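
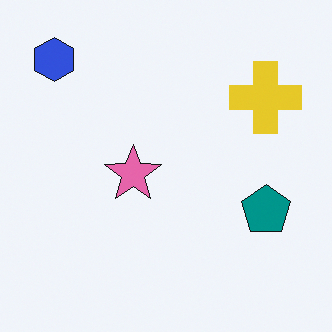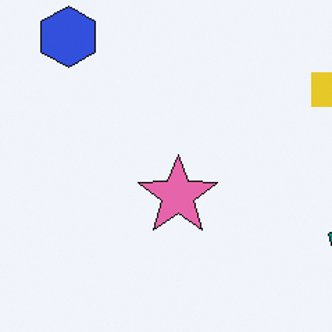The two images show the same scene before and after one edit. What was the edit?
The transformation is: cropped slightly and scaled back up.

The visible shapes are larger and the field of view is narrower; shapes near the original edges may be partly or wholly outside the frame — a crop-and-rescale.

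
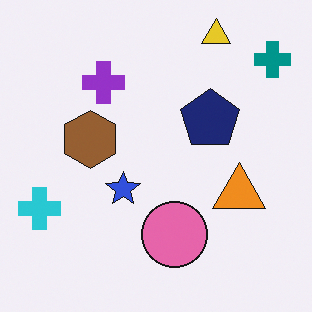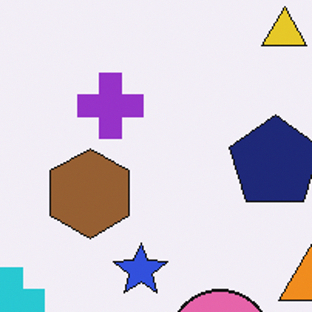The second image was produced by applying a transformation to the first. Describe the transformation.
The image was cropped slightly and scaled back up.

The visible shapes are larger and the field of view is narrower; shapes near the original edges may be partly or wholly outside the frame — a crop-and-rescale.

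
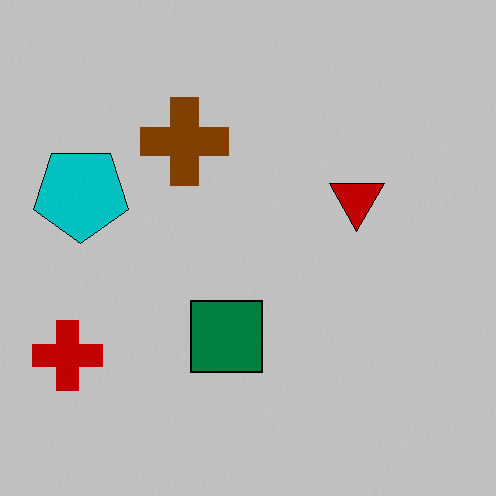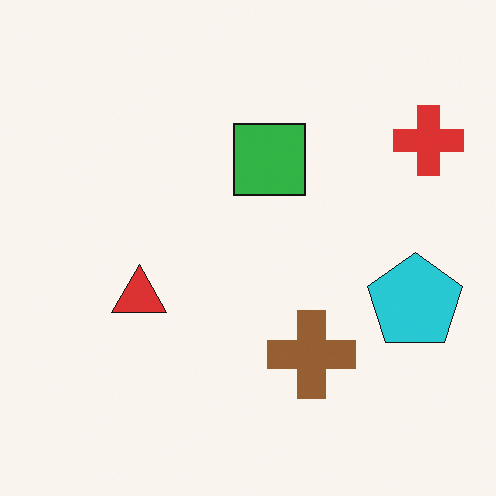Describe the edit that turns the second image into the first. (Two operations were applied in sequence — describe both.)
The transformation is: heavily posterized to just a handful of flat colors, then rotated 180°.

Each flat color has snapped to a coarser quantized level — most visibly, the near-white background has dropped to a flat grey. The red cross sits in the top-right of the second image and the bottom-left of the first — consistent with a whole-image 180° rotation.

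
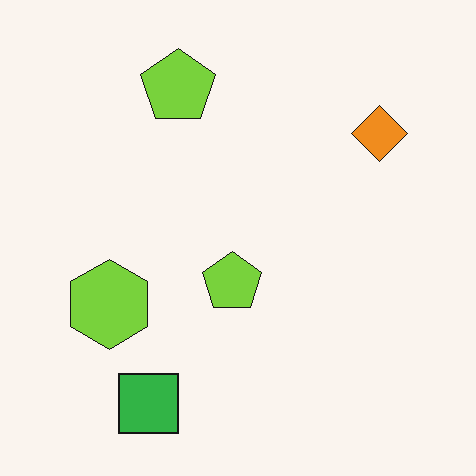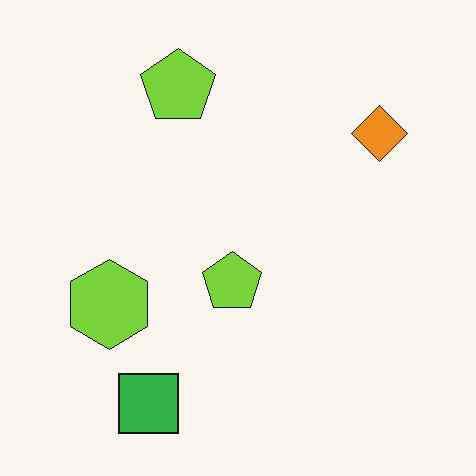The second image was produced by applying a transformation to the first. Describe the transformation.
JPEG-compressed with visible artifacts.

Blocky 8×8 compression artifacts appear around shape edges and the flat background shows ringing — characteristic JPEG degradation.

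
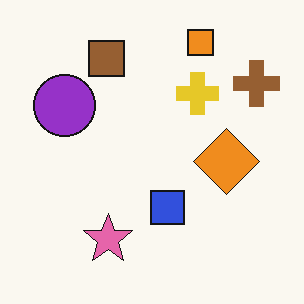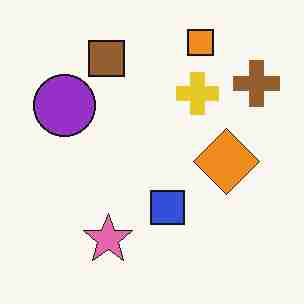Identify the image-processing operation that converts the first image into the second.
This is the original image degraded with heavy JPEG compression.

Blocky 8×8 compression artifacts appear around shape edges and the flat background shows ringing — characteristic JPEG degradation.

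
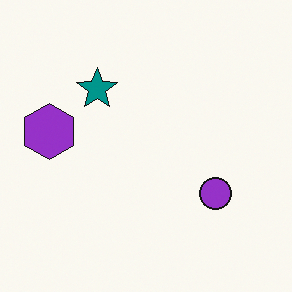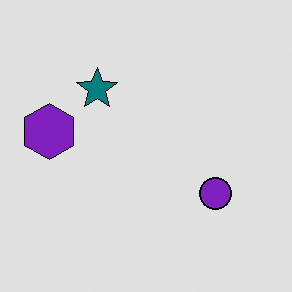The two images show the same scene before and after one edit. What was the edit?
It was posterized to a reduced palette.

Each flat color has snapped to a coarser quantized level — most visibly, the near-white background has dropped to a flat grey.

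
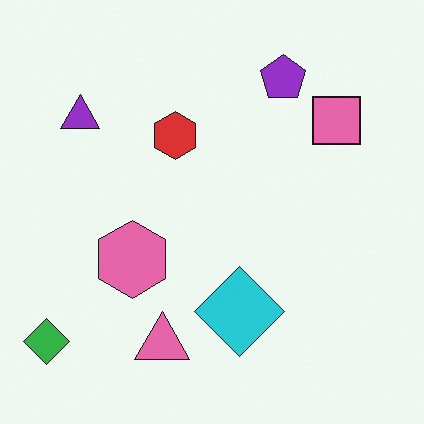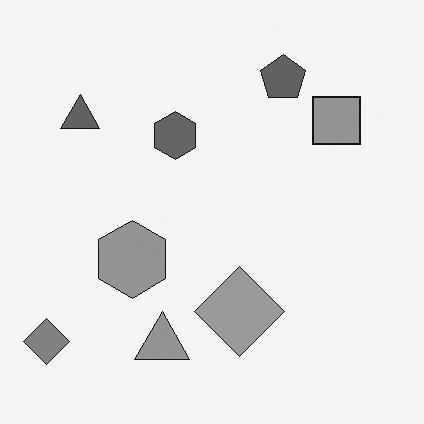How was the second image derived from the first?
Converted to grayscale.

All color is removed — every shape is now a shade of grey.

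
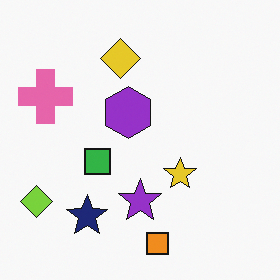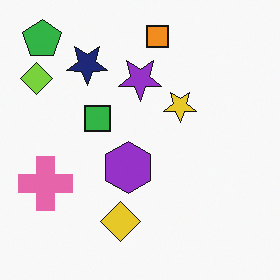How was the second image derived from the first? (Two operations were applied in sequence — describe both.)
The transformation is: flipped vertically (top ↔ bottom), then overlaid with an additional green pentagon.

The orange square is in the bottom of the first image and the top of the second — shapes on opposite sides of the horizontal midline have swapped in a mirror flip. A green pentagon appears in the second image that is absent from the first.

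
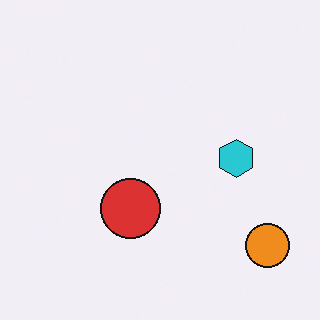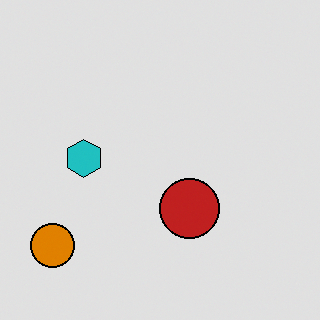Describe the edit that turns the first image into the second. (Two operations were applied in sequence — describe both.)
This is the original image flipped horizontally (left ↔ right), then posterized to a reduced palette.

The orange circle is in the bottom-right of the first image and the bottom-left of the second — shapes on opposite sides of the vertical midline have swapped in a mirror flip. Each flat color has snapped to a coarser quantized level — most visibly, the near-white background has dropped to a flat grey.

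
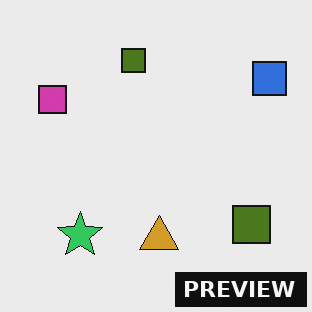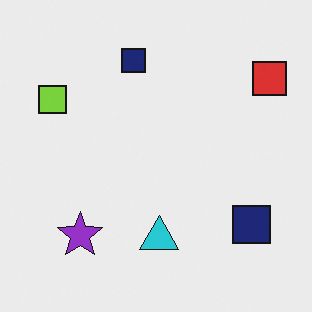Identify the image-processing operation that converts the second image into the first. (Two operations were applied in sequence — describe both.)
The image was hue-shifted through roughly half the color wheel, then watermarked with the text "PREVIEW" in the lower-right corner.

Every shape's color has rotated by the same amount around the hue wheel — a uniform hue shift. A dark label reading "PREVIEW" appears in the lower-right corner.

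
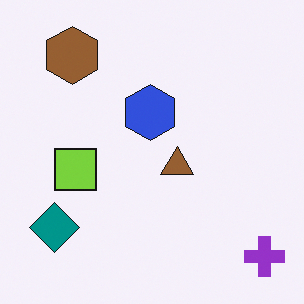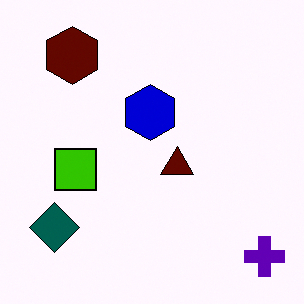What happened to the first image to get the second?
Boosted in contrast.

Tones are pushed away from mid-grey across the whole image — a global contrast change.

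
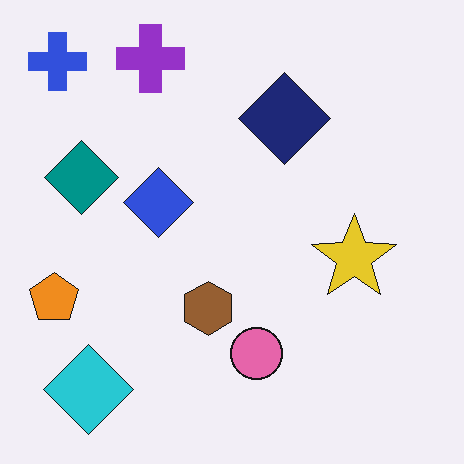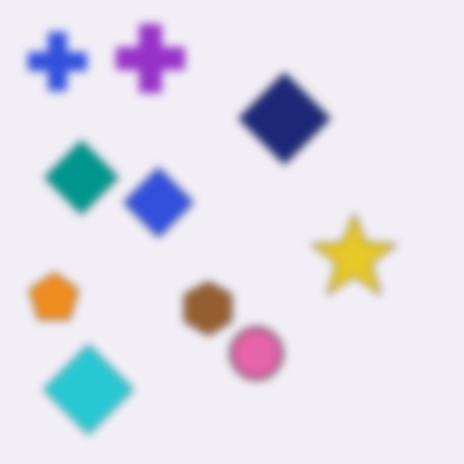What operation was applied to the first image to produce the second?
Moderately blurred.

Shape edges and outlines are uniformly softened across the whole image.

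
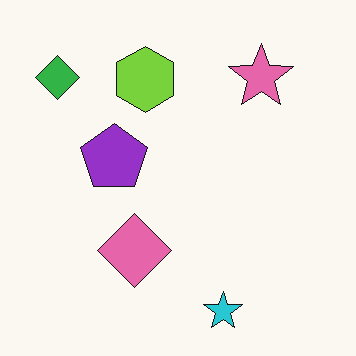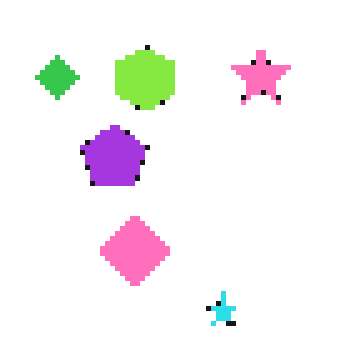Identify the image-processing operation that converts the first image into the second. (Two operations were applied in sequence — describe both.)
The transformation is: mildly pixelated, then brightened a little.

Shapes are reduced to large square blocks; fine edges and outlines are lost — a downscale-then-upscale (mosaic) effect. Every pixel — background and shapes alike — is uniformly brightened.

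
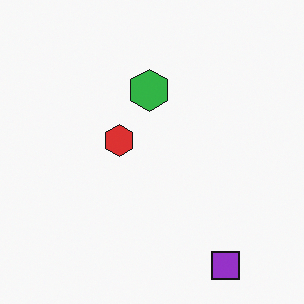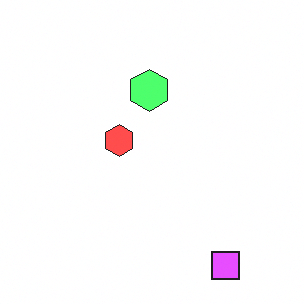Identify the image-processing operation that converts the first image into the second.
It was noticeably brightened.

Every pixel — background and shapes alike — is uniformly brightened.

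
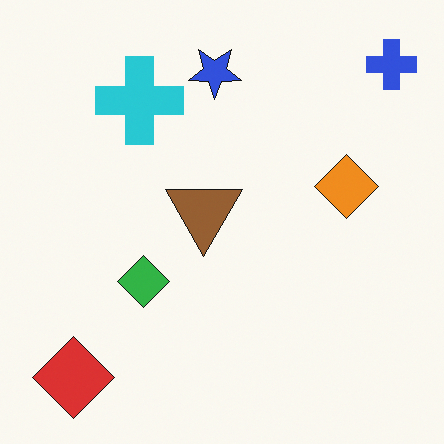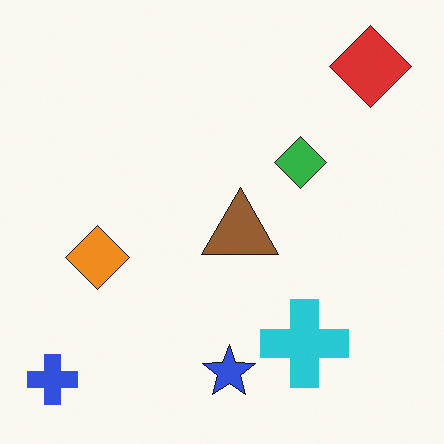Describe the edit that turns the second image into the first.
The transformation is: rotated 180°.

The blue cross sits in the bottom-left of the second image and the top-right of the first — consistent with a whole-image 180° rotation.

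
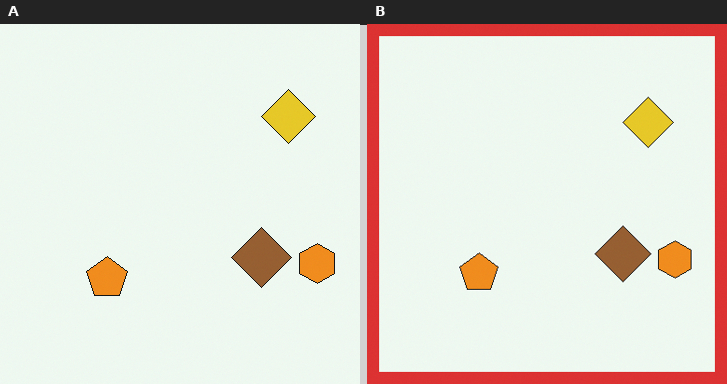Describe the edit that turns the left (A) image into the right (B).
The right (B) image is the left (A) framed with a red border.

A solid red frame runs around the edge of the right (B) image, with the content slightly shrunk inside it.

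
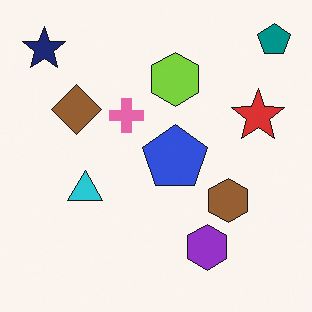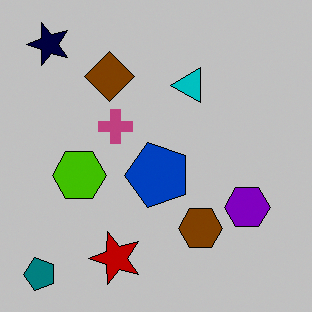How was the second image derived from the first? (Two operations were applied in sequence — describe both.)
The second image is the first transposed (reflected across the top-left ↔ bottom-right diagonal), then heavily posterized to just a handful of flat colors.

Shapes have swapped their row and column positions — what was in the top-right is now in the bottom-left — a diagonal reflection. Each flat color has snapped to a coarser quantized level — most visibly, the near-white background has dropped to a flat grey.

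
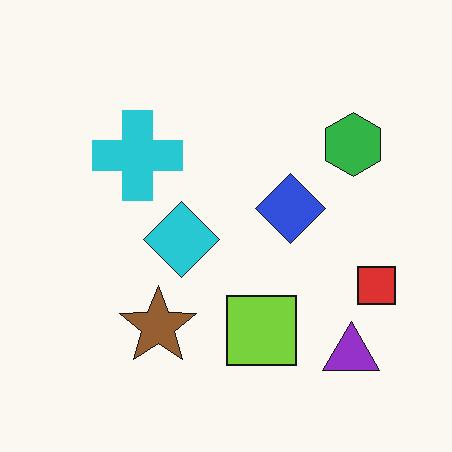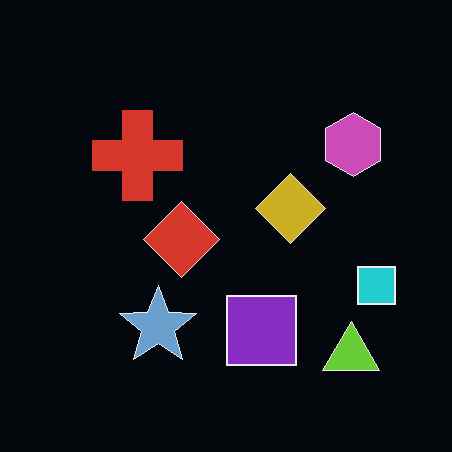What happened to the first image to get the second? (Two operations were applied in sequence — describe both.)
The second image is the first JPEG-compressed with visible artifacts, then color-inverted (negative).

Blocky 8×8 compression artifacts appear around shape edges and the flat background shows ringing — characteristic JPEG degradation. The light background has become dark and every shape's color is its complement — a photographic negative.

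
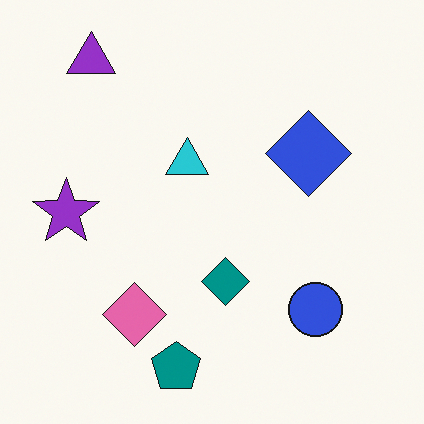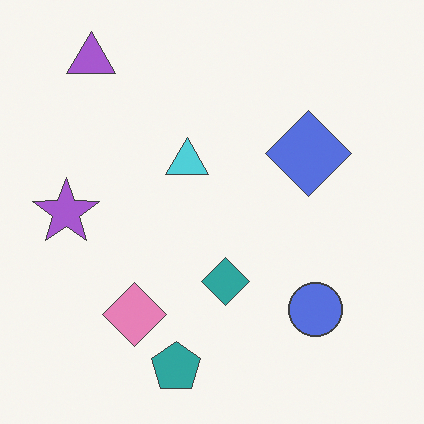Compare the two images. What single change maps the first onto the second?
Given slightly reduced contrast.

Tones are pushed toward mid-grey across the whole image — a global contrast change.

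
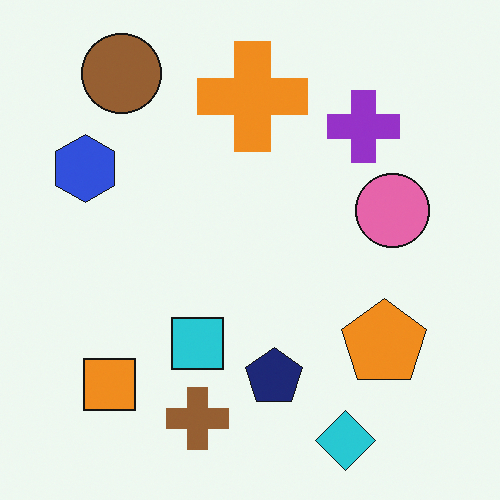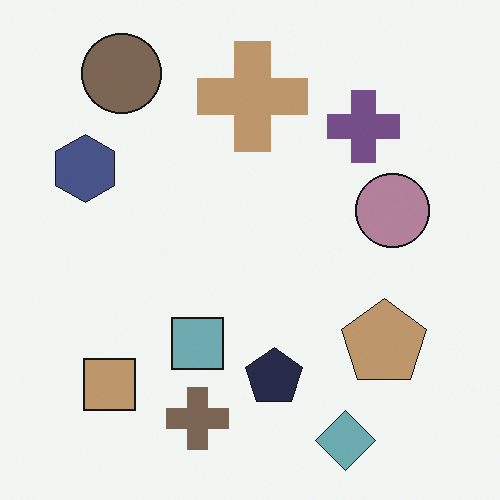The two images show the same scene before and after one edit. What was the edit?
The second image is the first made much more muted (saturation change).

All colors are more muted and greyish — a global saturation change.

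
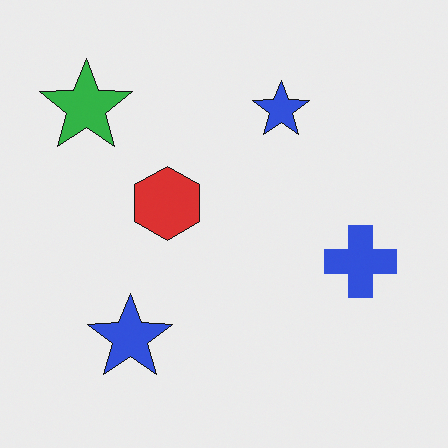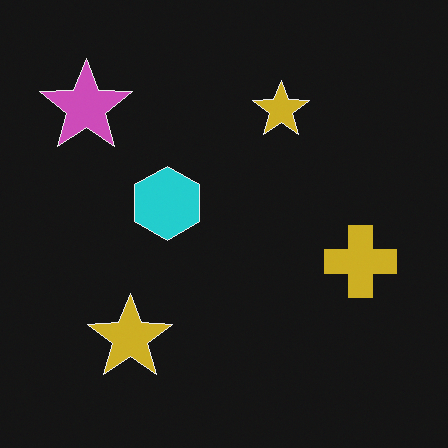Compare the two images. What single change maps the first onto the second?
The second image is the first color-inverted (negative).

The light background has become dark and every shape's color is its complement — a photographic negative.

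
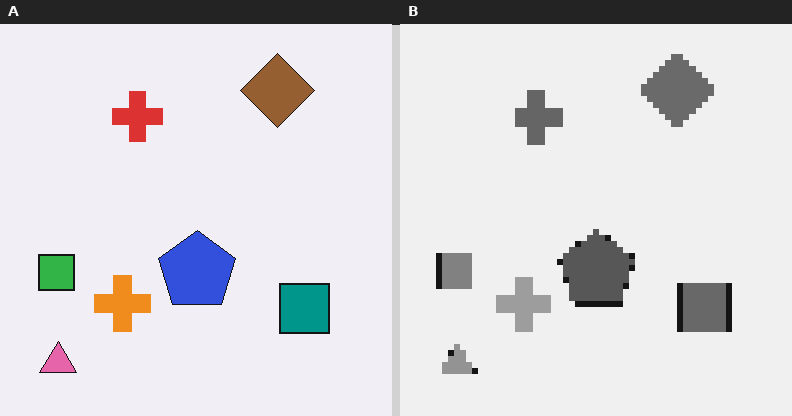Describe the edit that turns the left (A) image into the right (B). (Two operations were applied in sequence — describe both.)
Converted to grayscale, then moderately pixelated.

All color is removed — every shape is now a shade of grey. Shapes are reduced to large square blocks; fine edges and outlines are lost — a downscale-then-upscale (mosaic) effect.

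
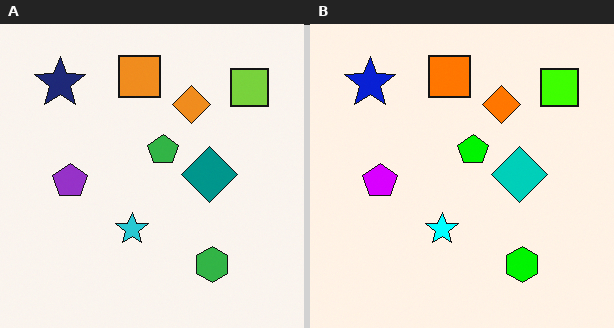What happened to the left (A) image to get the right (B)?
Heavily oversaturated.

All colors are more vivid — a global saturation change.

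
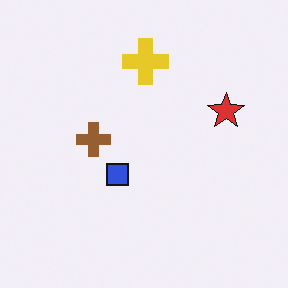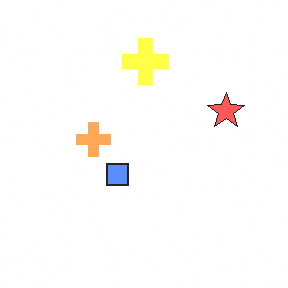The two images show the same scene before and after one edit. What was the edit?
The transformation is: substantially brightened.

Every pixel — background and shapes alike — is uniformly brightened.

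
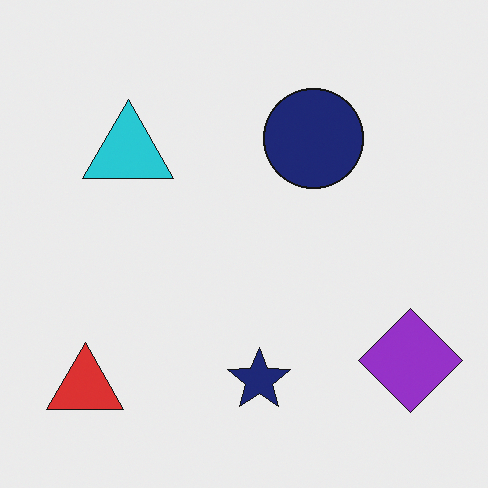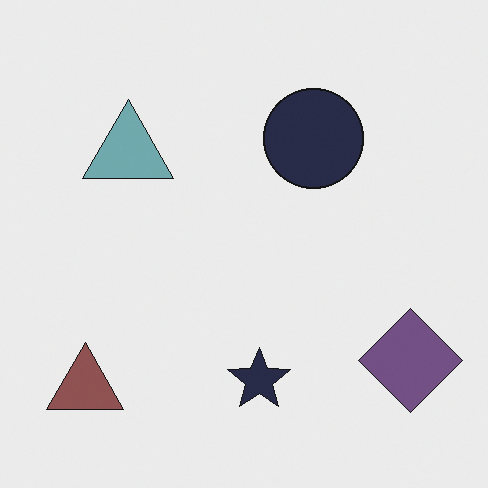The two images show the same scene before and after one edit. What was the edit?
The second image is the first made much more muted (saturation change).

All colors are more muted and greyish — a global saturation change.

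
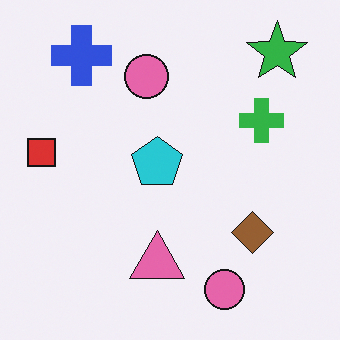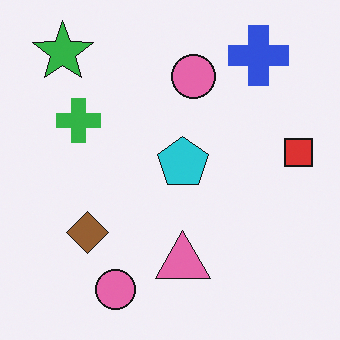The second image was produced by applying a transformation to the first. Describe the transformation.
The transformation is: flipped horizontally (left ↔ right).

The red square is in the left of the first image and the right of the second — shapes on opposite sides of the vertical midline have swapped in a mirror flip.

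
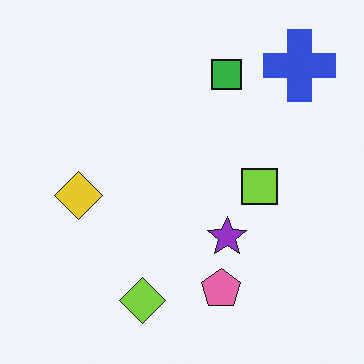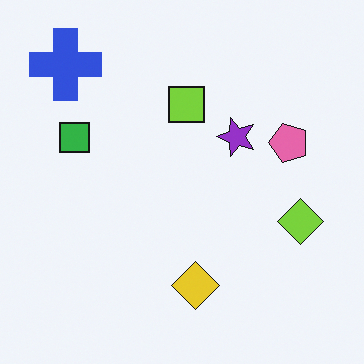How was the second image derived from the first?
The transformation is: rotated 90° counter-clockwise.

The blue cross sits in the top-right of the first image and the top-left of the second — consistent with a whole-image 90° counter-clockwise rotation.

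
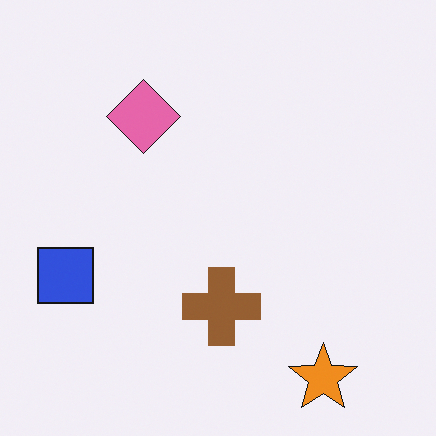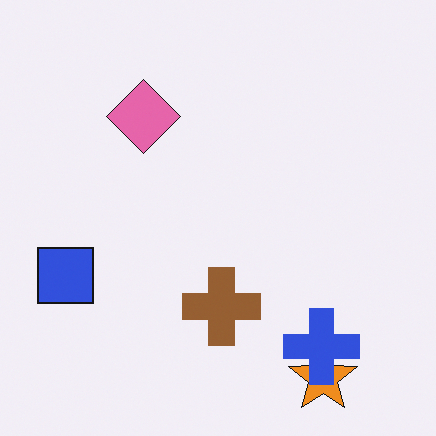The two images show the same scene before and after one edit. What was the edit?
The second image is the first overlaid with an additional blue cross.

A blue cross appears in the second image that is absent from the first.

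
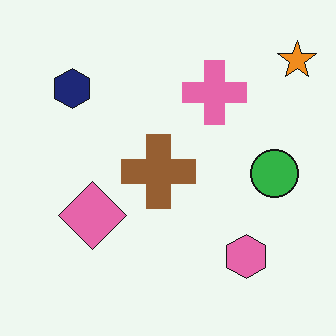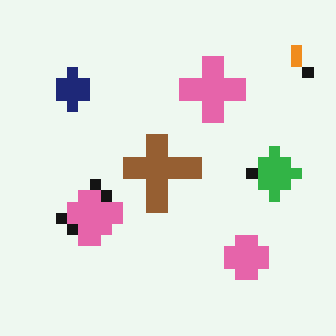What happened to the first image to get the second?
This is the original image coarsely pixelated.

Shapes are reduced to large square blocks; fine edges and outlines are lost — a downscale-then-upscale (mosaic) effect.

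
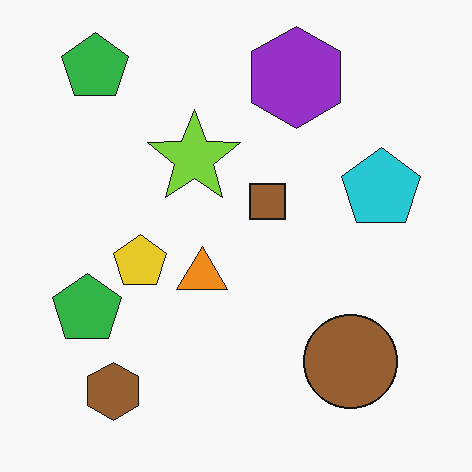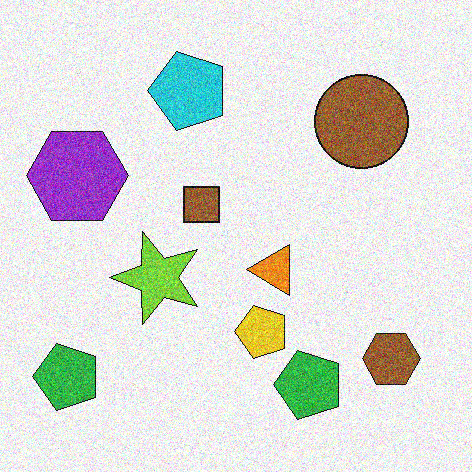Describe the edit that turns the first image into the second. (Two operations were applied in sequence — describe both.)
It was degraded with strong gaussian noise, then rotated 90° counter-clockwise.

Random speckle covers the whole image, including the flat background. The brown hexagon sits in the bottom-left of the first image and the bottom-right of the second — consistent with a whole-image 90° counter-clockwise rotation.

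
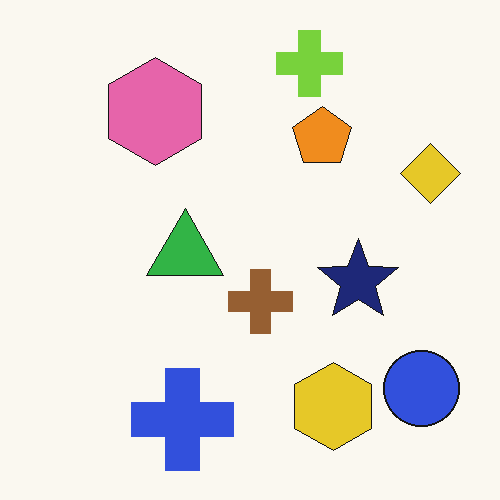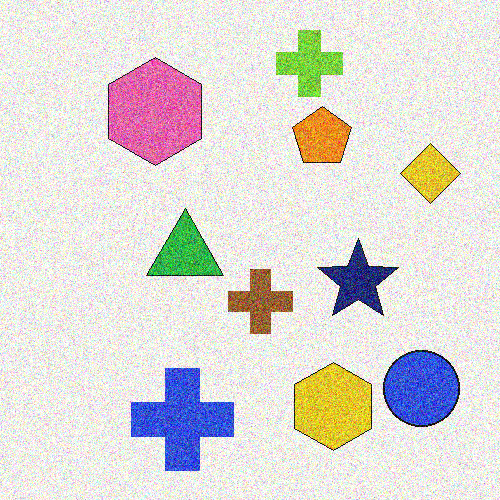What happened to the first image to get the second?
The transformation is: degraded with strong gaussian noise.

Random speckle covers the whole image, including the flat background.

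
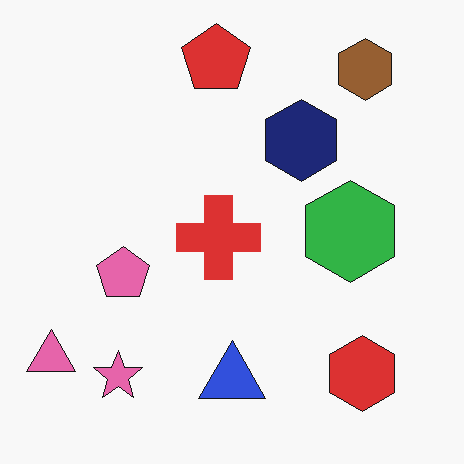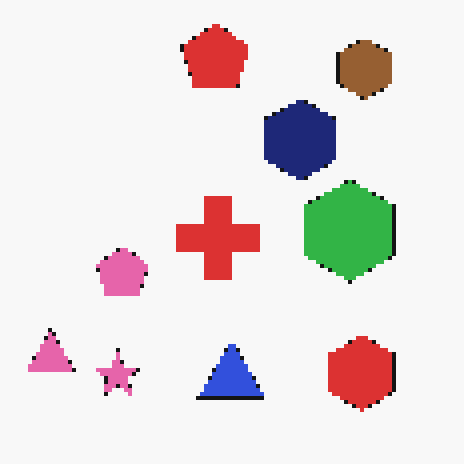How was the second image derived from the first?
The second image is the first mildly pixelated.

Shapes are reduced to large square blocks; fine edges and outlines are lost — a downscale-then-upscale (mosaic) effect.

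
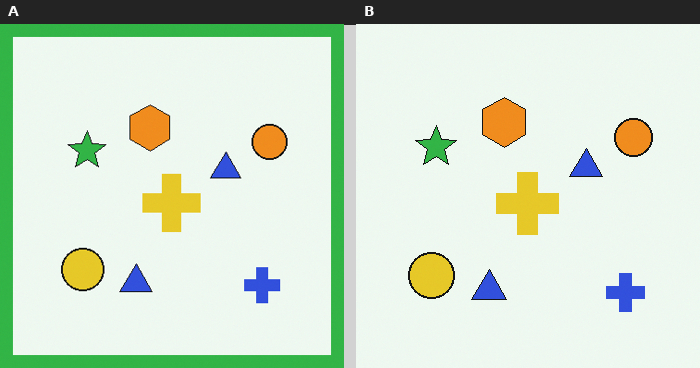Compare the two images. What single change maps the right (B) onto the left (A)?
This is the original image framed with a green border.

A solid green frame runs around the edge of the left (A) image, with the content slightly shrunk inside it.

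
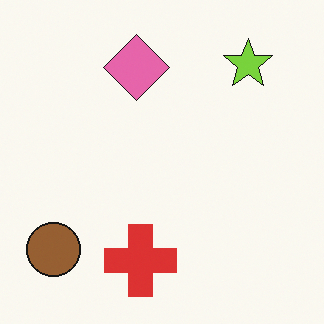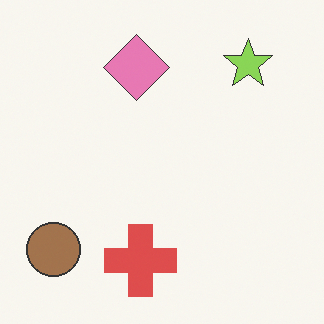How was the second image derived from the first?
Given slightly reduced contrast.

Tones are pushed toward mid-grey across the whole image — a global contrast change.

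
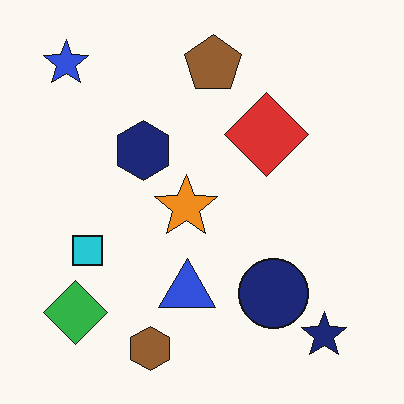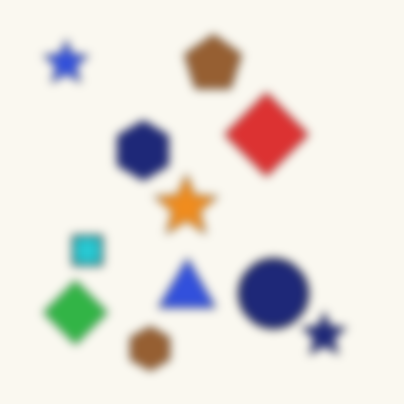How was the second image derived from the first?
The transformation is: noticeably gaussian-blurred.

Shape edges and outlines are uniformly softened across the whole image.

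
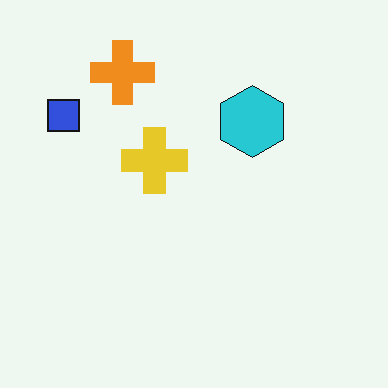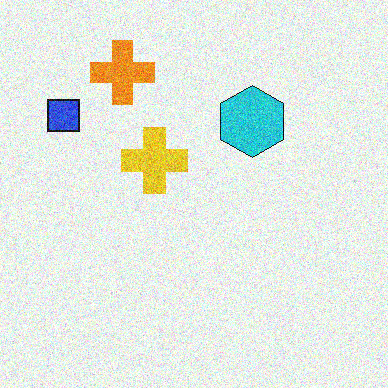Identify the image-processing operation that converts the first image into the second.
It was degraded with moderate additive noise.

Random speckle covers the whole image, including the flat background.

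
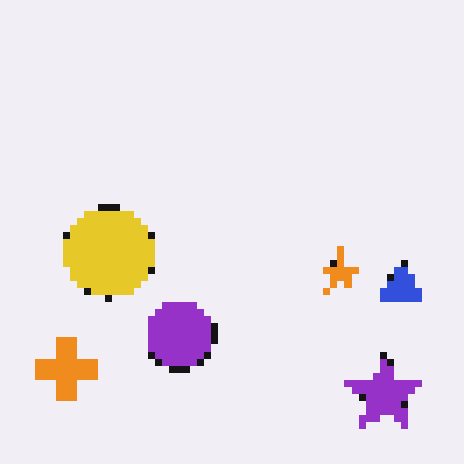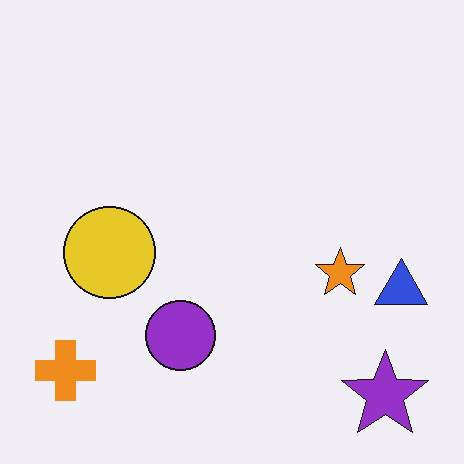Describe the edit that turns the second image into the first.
The transformation is: moderately pixelated.

Shapes are reduced to large square blocks; fine edges and outlines are lost — a downscale-then-upscale (mosaic) effect.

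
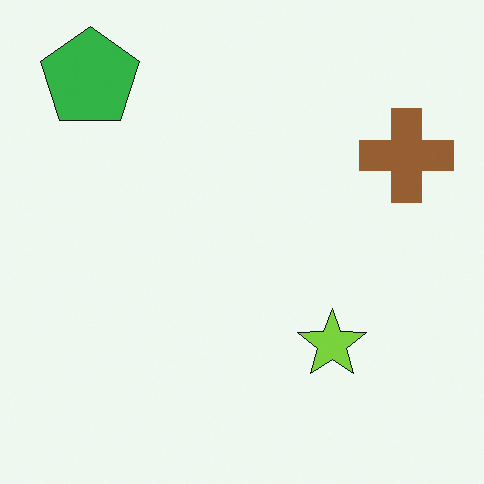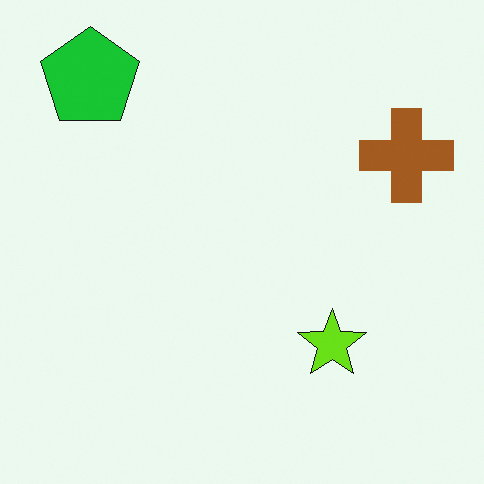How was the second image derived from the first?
The image was slightly oversaturated.

All colors are more vivid — a global saturation change.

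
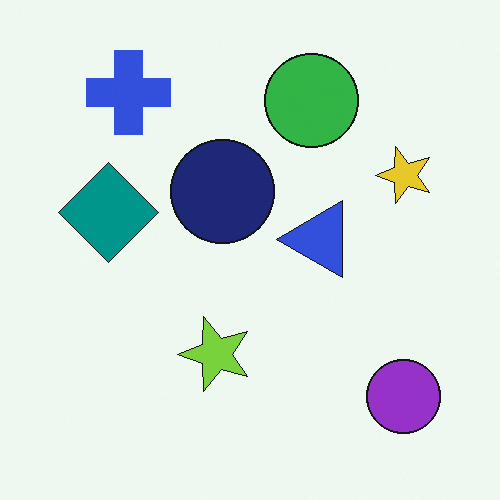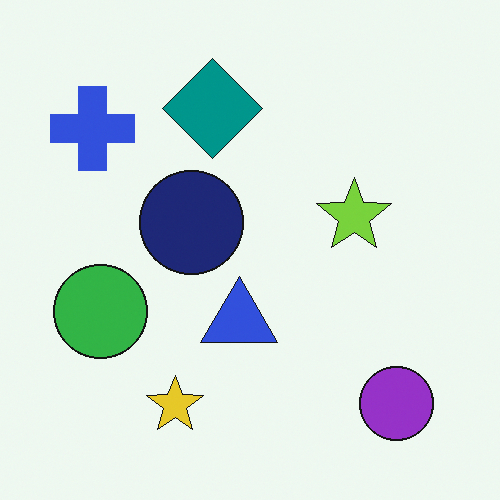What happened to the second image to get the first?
The transformation is: transposed (reflected across the top-left ↔ bottom-right diagonal).

Shapes have swapped their row and column positions — what was in the top-right is now in the bottom-left — a diagonal reflection.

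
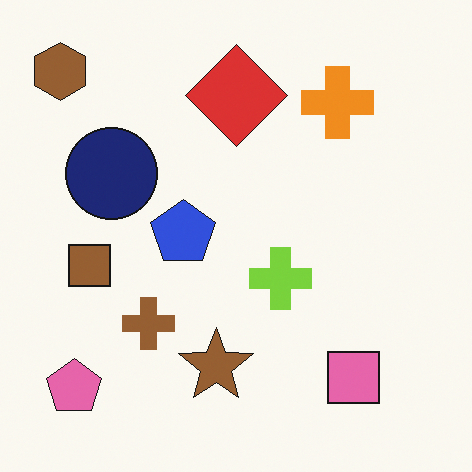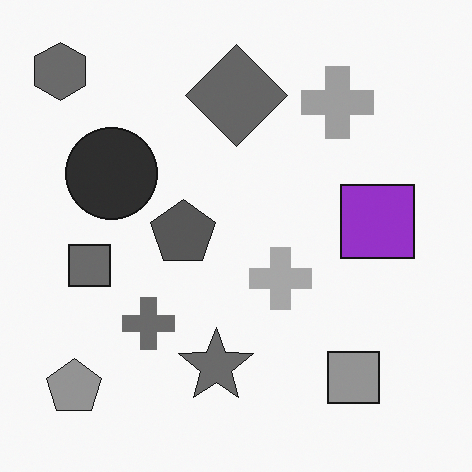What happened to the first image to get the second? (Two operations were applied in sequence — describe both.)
The image was converted to grayscale, then overlaid with an additional purple square.

All color is removed — every shape is now a shade of grey. A purple square appears in the second image that is absent from the first.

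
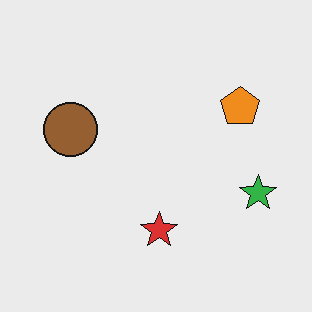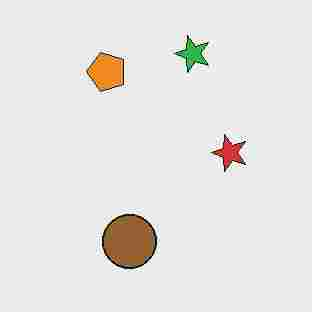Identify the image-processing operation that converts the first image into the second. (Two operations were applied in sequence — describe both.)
The image was rotated 90° counter-clockwise, then degraded with heavy JPEG compression.

The green star sits in the right of the first image and the top of the second — consistent with a whole-image 90° counter-clockwise rotation. Blocky 8×8 compression artifacts appear around shape edges and the flat background shows ringing — characteristic JPEG degradation.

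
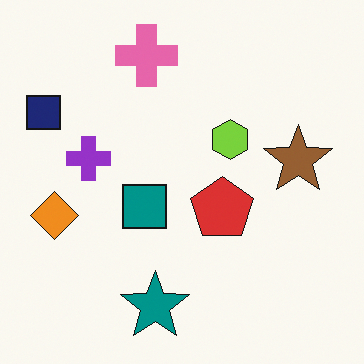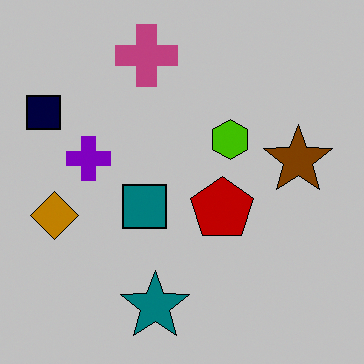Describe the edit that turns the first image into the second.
Heavily posterized to just a handful of flat colors.

Each flat color has snapped to a coarser quantized level — most visibly, the near-white background has dropped to a flat grey.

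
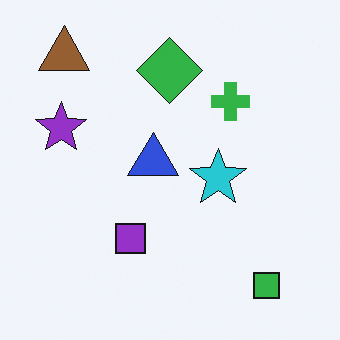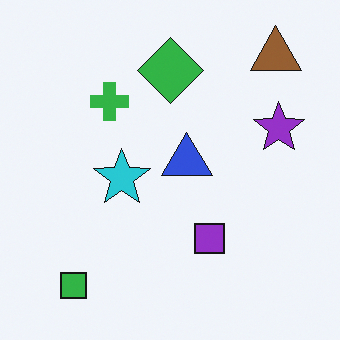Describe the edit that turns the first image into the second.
It was flipped horizontally (left ↔ right).

The purple star is in the left of the first image and the right of the second — shapes on opposite sides of the vertical midline have swapped in a mirror flip.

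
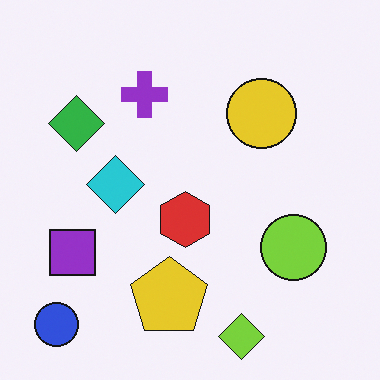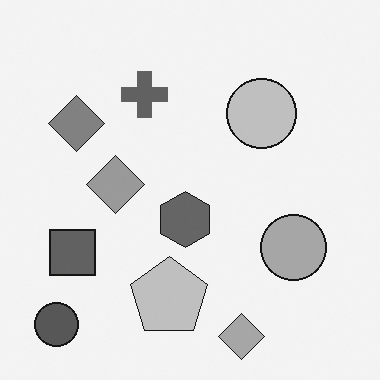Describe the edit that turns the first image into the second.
The transformation is: converted to grayscale.

All color is removed — every shape is now a shade of grey.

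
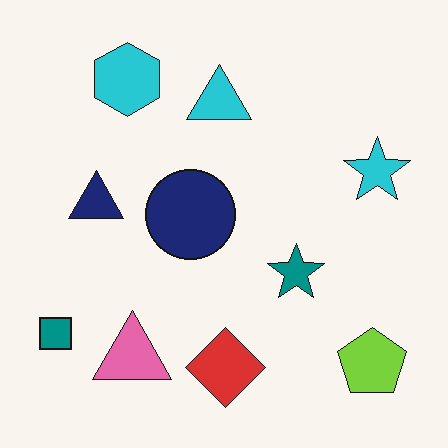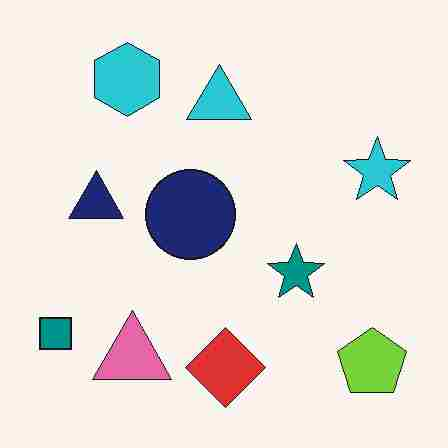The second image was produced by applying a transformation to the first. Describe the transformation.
Heavily JPEG-compressed with obvious blocking artifacts.

Blocky 8×8 compression artifacts appear around shape edges and the flat background shows ringing — characteristic JPEG degradation.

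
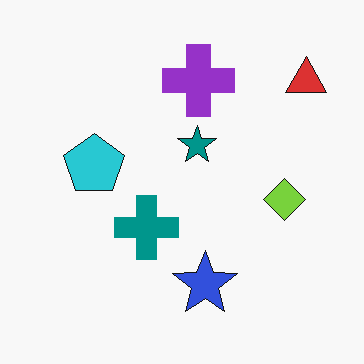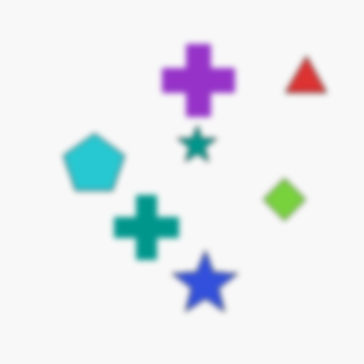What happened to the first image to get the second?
This is the original image moderately blurred.

Shape edges and outlines are uniformly softened across the whole image.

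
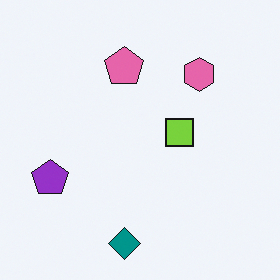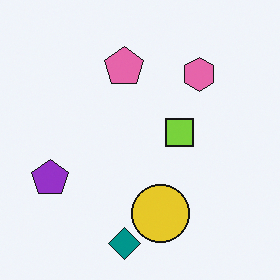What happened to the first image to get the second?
Overlaid with an additional yellow circle.

A yellow circle appears in the second image that is absent from the first.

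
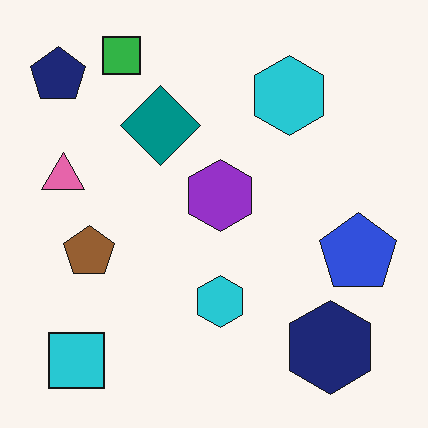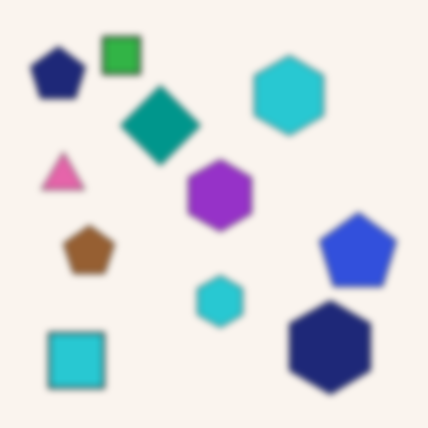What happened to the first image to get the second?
The transformation is: noticeably gaussian-blurred.

Shape edges and outlines are uniformly softened across the whole image.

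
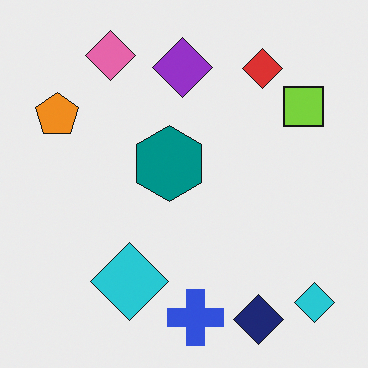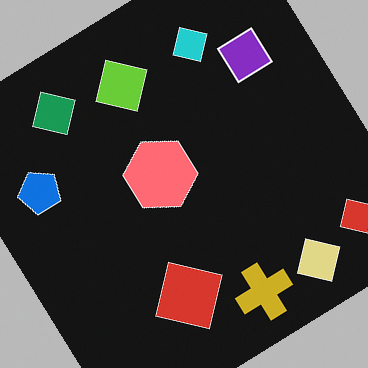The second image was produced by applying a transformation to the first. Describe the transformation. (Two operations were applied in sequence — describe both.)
This is the original image rotated counter-clockwise by a large amount — several tens of degrees, then color-inverted (negative).

Every shape is tilted by the same angle and the image corners show triangular fill wedges — a whole-image rotation by a non-right angle. The light background has become dark and every shape's color is its complement — a photographic negative.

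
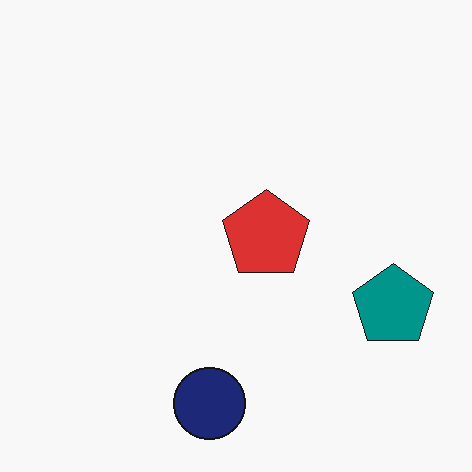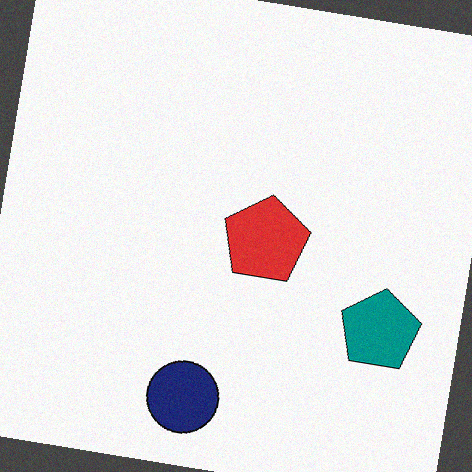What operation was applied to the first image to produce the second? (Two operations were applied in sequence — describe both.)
The image was rotated clockwise by a few degrees, then degraded with light additive noise.

Every shape is tilted by the same angle and the image corners show triangular fill wedges — a whole-image rotation by a non-right angle. Random speckle covers the whole image, including the flat background.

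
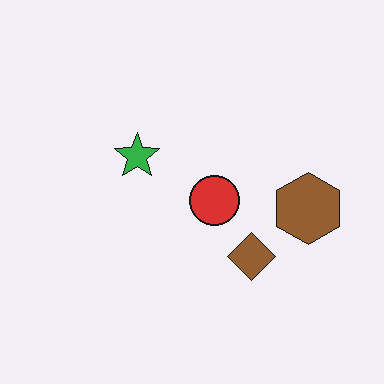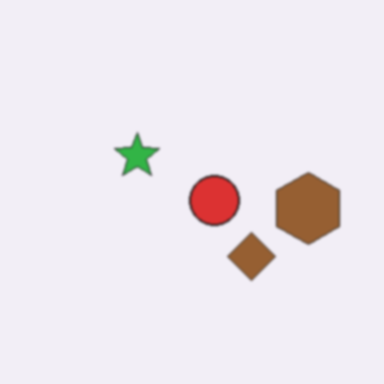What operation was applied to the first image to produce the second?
The second image is the first slightly softened.

Shape edges and outlines are uniformly softened across the whole image.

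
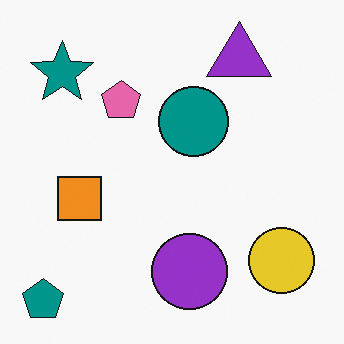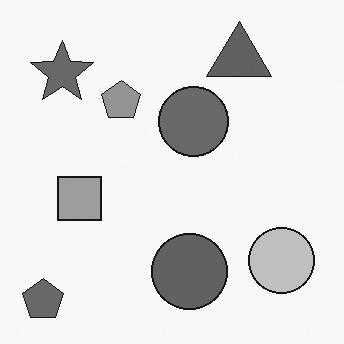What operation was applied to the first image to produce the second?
The second image is the first converted to grayscale.

All color is removed — every shape is now a shade of grey.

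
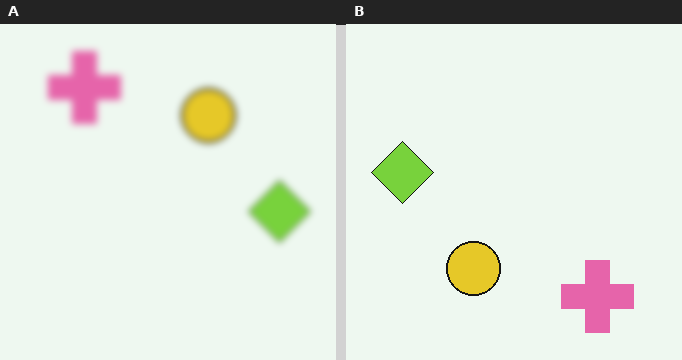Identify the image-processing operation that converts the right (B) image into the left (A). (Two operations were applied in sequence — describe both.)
It was rotated 180°, then moderately blurred.

The pink cross sits in the bottom-right of the right (B) image and the top-left of the left (A) — consistent with a whole-image 180° rotation. Shape edges and outlines are uniformly softened across the whole image.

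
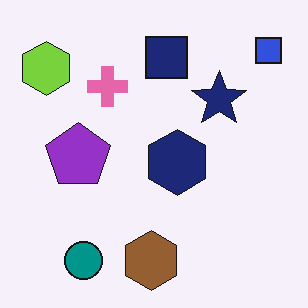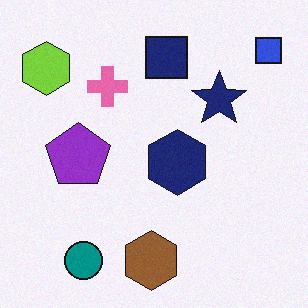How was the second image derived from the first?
It was degraded with subtle gaussian noise.

Random speckle covers the whole image, including the flat background.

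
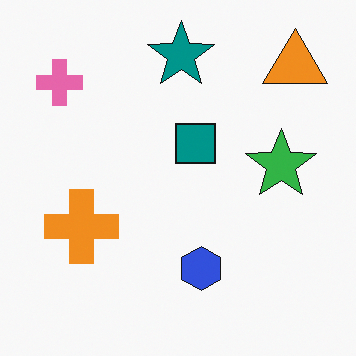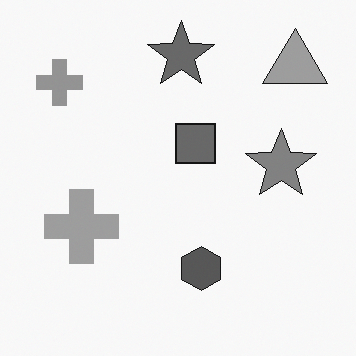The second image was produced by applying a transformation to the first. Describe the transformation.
The second image is the first converted to grayscale.

All color is removed — every shape is now a shade of grey.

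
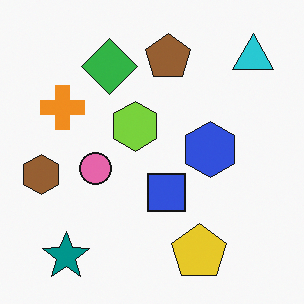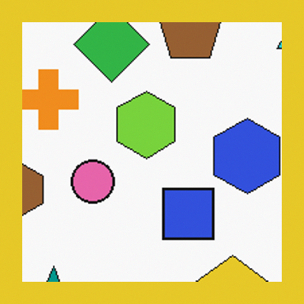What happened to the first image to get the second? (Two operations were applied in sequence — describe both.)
Cropped to a modestly smaller region and rescaled, then framed with a yellow border.

The visible shapes are larger and the field of view is narrower; shapes near the original edges may be partly or wholly outside the frame — a crop-and-rescale. A solid yellow frame runs around the edge of the second image, with the content slightly shrunk inside it.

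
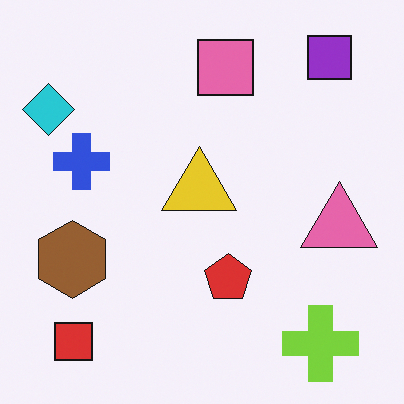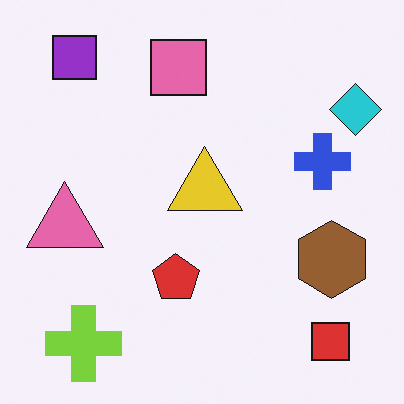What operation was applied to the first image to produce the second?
The transformation is: flipped horizontally (left ↔ right).

The cyan diamond is in the top-left of the first image and the top-right of the second — shapes on opposite sides of the vertical midline have swapped in a mirror flip.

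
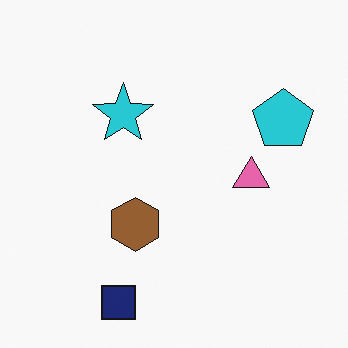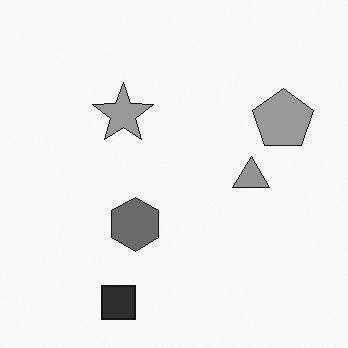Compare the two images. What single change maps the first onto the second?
The image was converted to grayscale.

All color is removed — every shape is now a shade of grey.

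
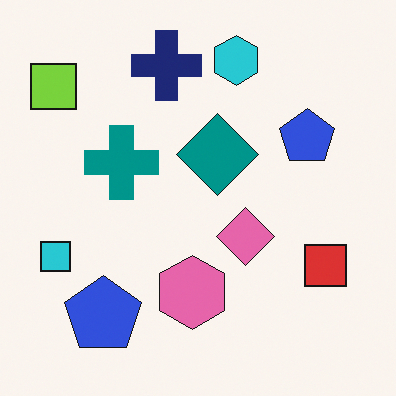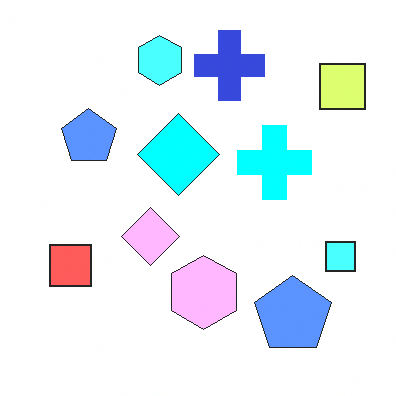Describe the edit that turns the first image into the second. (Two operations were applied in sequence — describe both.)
The second image is the first brightened a lot, then flipped horizontally (left ↔ right).

Every pixel — background and shapes alike — is uniformly brightened. The lime square is in the top-left of the first image and the top-right of the second — shapes on opposite sides of the vertical midline have swapped in a mirror flip.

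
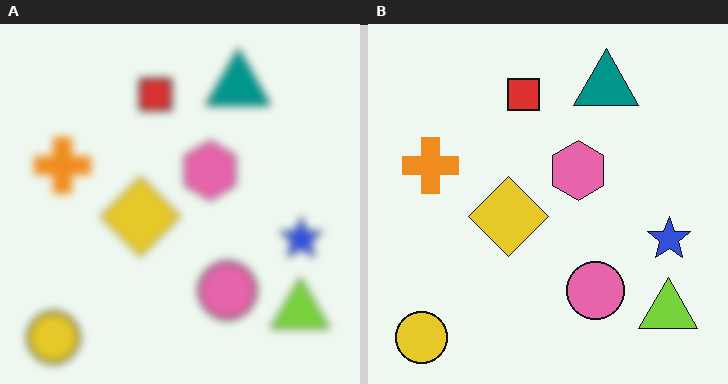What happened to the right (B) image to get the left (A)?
The left (A) image is the right (B) noticeably gaussian-blurred.

Shape edges and outlines are uniformly softened across the whole image.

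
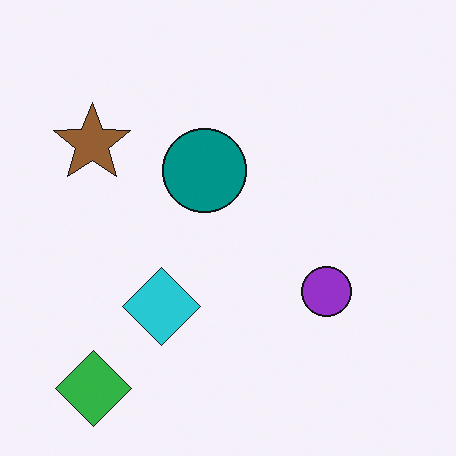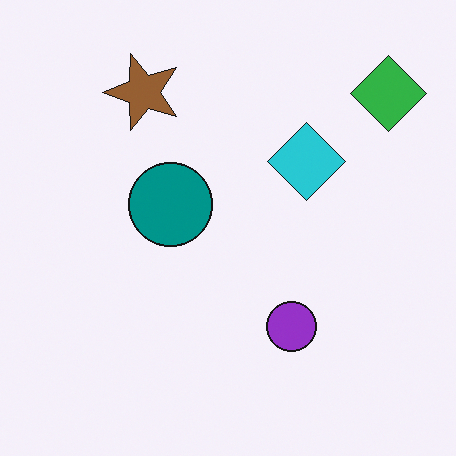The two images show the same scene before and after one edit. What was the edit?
The image was transposed (reflected across the top-left ↔ bottom-right diagonal).

Shapes have swapped their row and column positions — what was in the top-right is now in the bottom-left — a diagonal reflection.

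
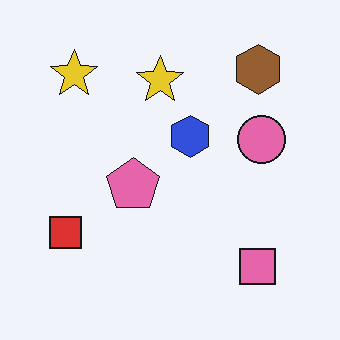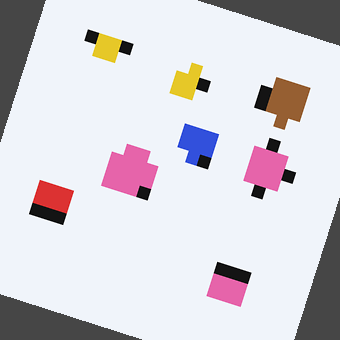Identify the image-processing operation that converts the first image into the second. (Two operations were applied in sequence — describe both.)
It was heavily pixelated into large blocks, then rotated clockwise by a moderate amount.

Shapes are reduced to large square blocks; fine edges and outlines are lost — a downscale-then-upscale (mosaic) effect. Every shape is tilted by the same angle and the image corners show triangular fill wedges — a whole-image rotation by a non-right angle.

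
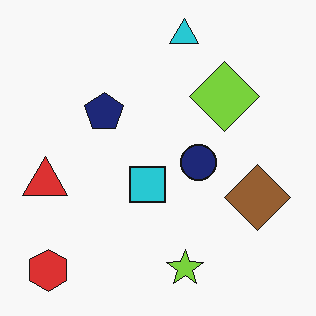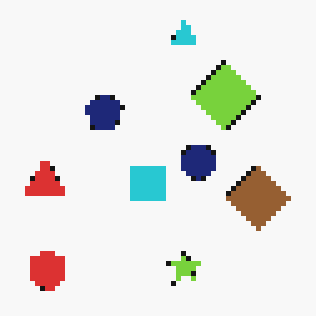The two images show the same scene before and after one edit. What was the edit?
The second image is the first lightly pixelated (a mild mosaic effect).

Shapes are reduced to large square blocks; fine edges and outlines are lost — a downscale-then-upscale (mosaic) effect.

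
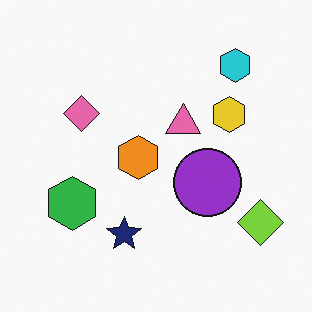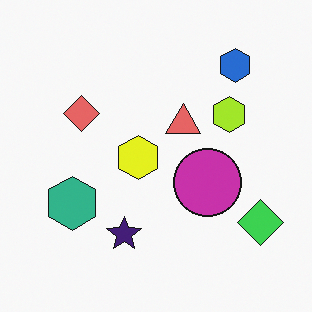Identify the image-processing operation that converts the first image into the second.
The transformation is: hue-shifted slightly.

Every shape's color has rotated by the same amount around the hue wheel — a uniform hue shift.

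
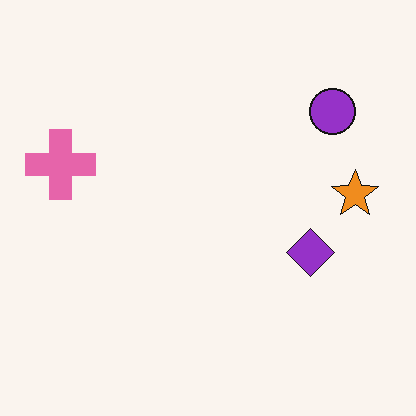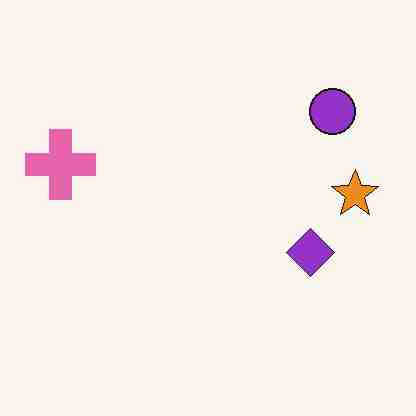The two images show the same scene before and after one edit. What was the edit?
It was degraded with heavy JPEG compression.

Blocky 8×8 compression artifacts appear around shape edges and the flat background shows ringing — characteristic JPEG degradation.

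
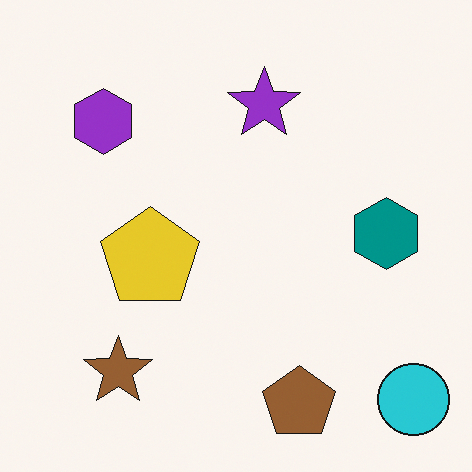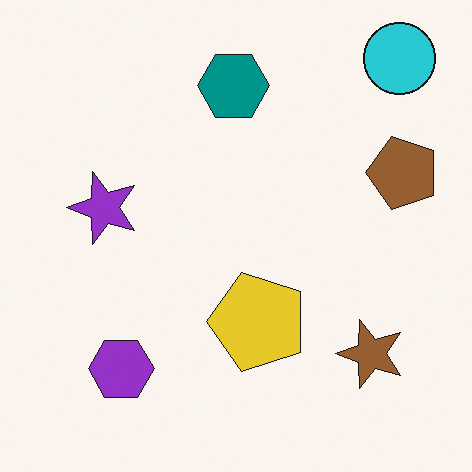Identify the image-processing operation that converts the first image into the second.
This is the original image rotated 90° counter-clockwise.

The cyan circle sits in the bottom-right of the first image and the top-right of the second — consistent with a whole-image 90° counter-clockwise rotation.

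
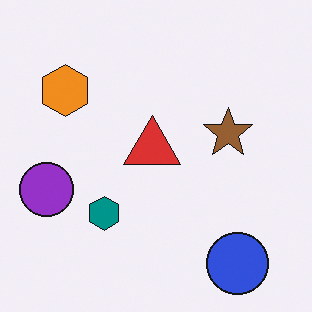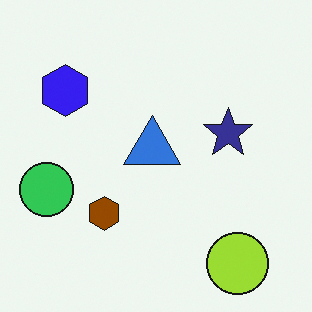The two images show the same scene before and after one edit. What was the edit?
This is the original image hue-shifted through roughly half the color wheel.

Every shape's color has rotated by the same amount around the hue wheel — a uniform hue shift.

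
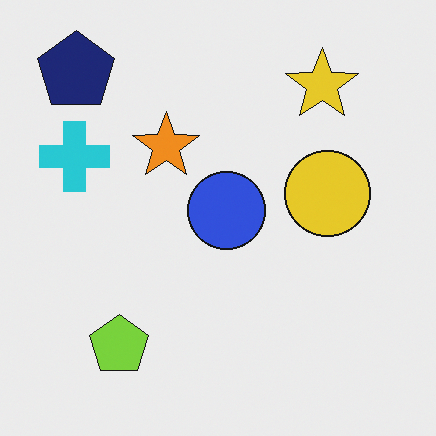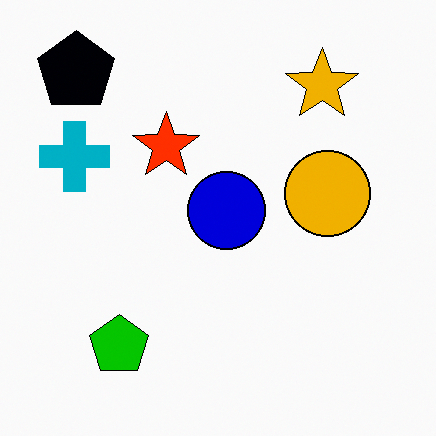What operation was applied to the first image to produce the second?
Boosted in contrast.

Tones are pushed away from mid-grey across the whole image — a global contrast change.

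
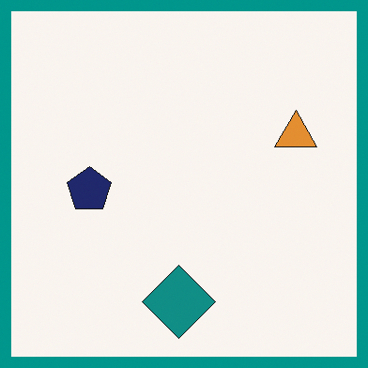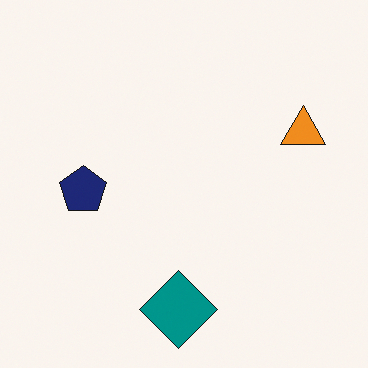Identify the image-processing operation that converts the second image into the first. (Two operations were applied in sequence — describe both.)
It was slightly desaturated, then framed with a teal border.

All colors are more muted and greyish — a global saturation change. A solid teal frame runs around the edge of the first image, with the content slightly shrunk inside it.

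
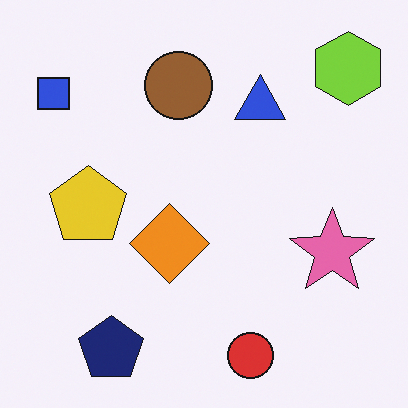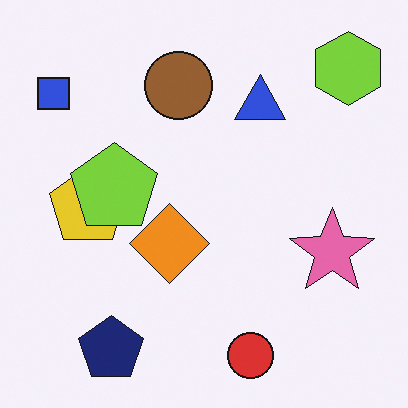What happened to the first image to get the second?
Overlaid with an additional lime pentagon.

A lime pentagon appears in the second image that is absent from the first.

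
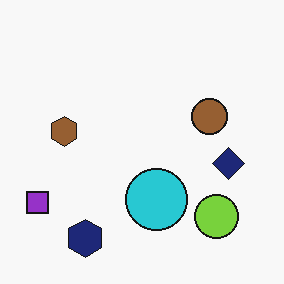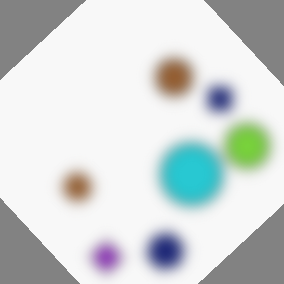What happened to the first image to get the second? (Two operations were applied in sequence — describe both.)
The second image is the first heavily blurred, then rotated counter-clockwise by a large amount — several tens of degrees.

Shape edges and outlines are uniformly softened across the whole image. Every shape is tilted by the same angle and the image corners show triangular fill wedges — a whole-image rotation by a non-right angle.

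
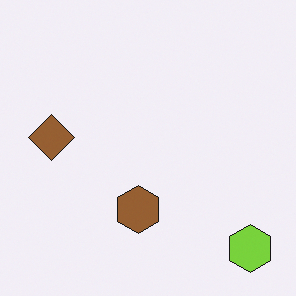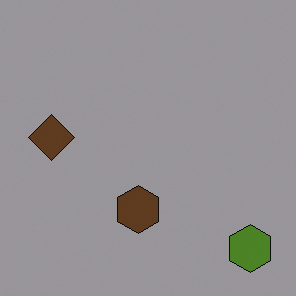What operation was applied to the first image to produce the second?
Substantially darkened.

Every pixel — background and shapes alike — is uniformly darkened.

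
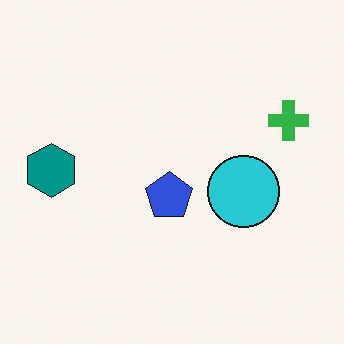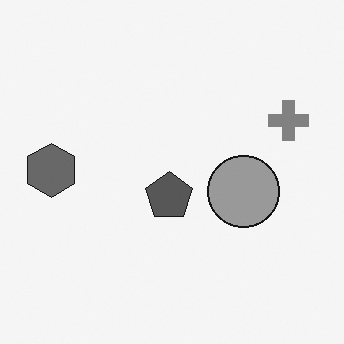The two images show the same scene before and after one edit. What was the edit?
This is the original image converted to grayscale.

All color is removed — every shape is now a shade of grey.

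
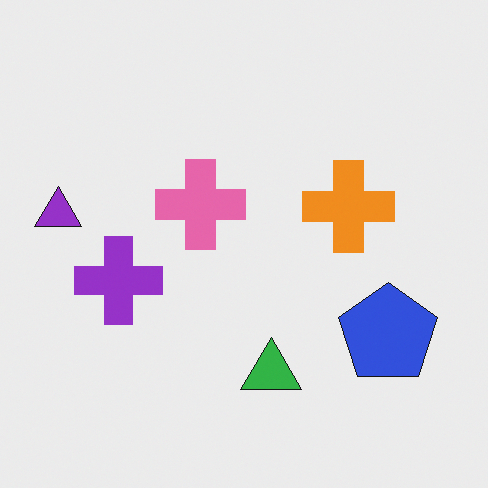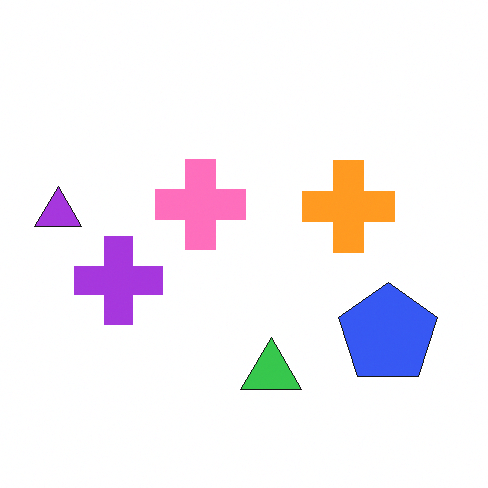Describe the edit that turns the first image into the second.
Brightened a little.

Every pixel — background and shapes alike — is uniformly brightened.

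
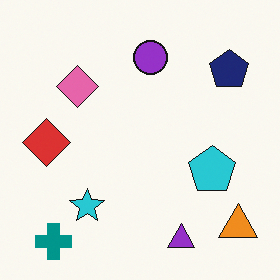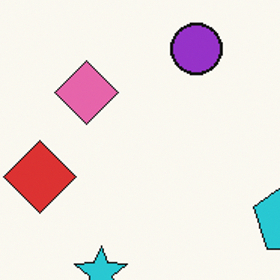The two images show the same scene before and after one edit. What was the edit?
The transformation is: cropped slightly and scaled back up.

The visible shapes are larger and the field of view is narrower; shapes near the original edges may be partly or wholly outside the frame — a crop-and-rescale.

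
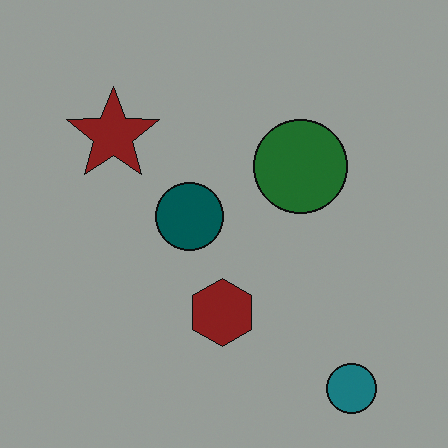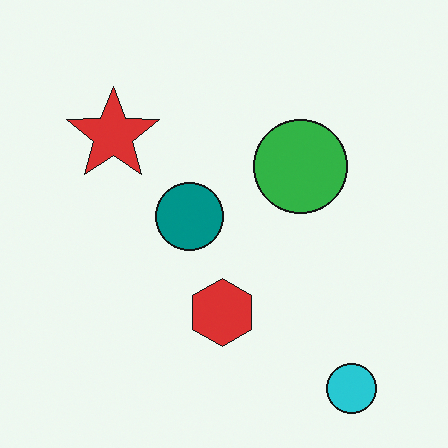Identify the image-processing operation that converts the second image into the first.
The transformation is: substantially darkened.

Every pixel — background and shapes alike — is uniformly darkened.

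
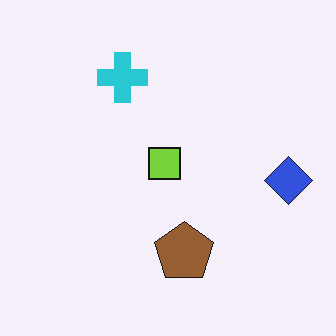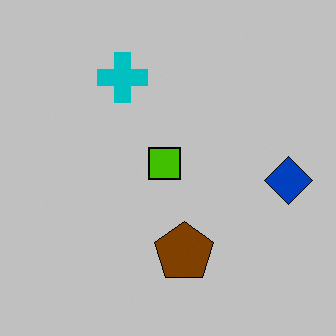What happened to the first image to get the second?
This is the original image aggressively posterized.

Each flat color has snapped to a coarser quantized level — most visibly, the near-white background has dropped to a flat grey.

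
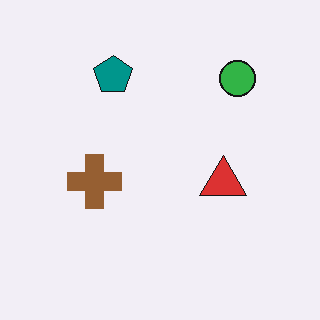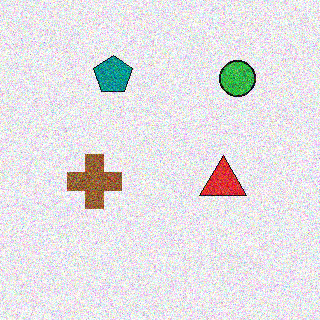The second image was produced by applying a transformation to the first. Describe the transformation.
This is the original image degraded with a thick layer of grain.

Random speckle covers the whole image, including the flat background.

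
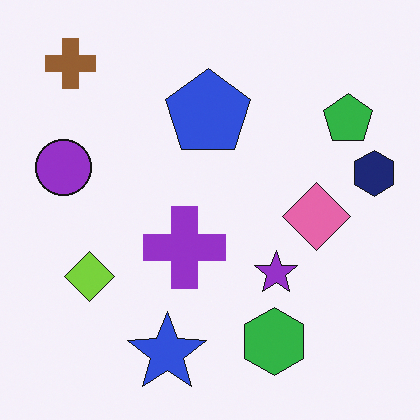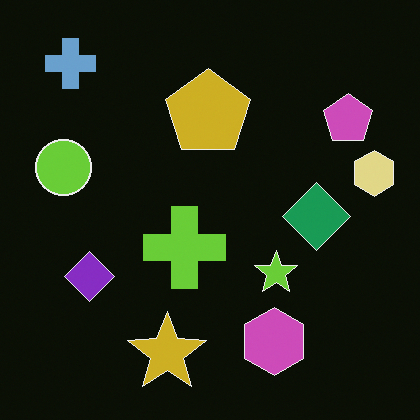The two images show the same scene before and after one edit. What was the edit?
The image was color-inverted (negative).

The light background has become dark and every shape's color is its complement — a photographic negative.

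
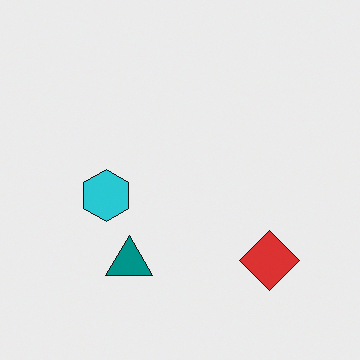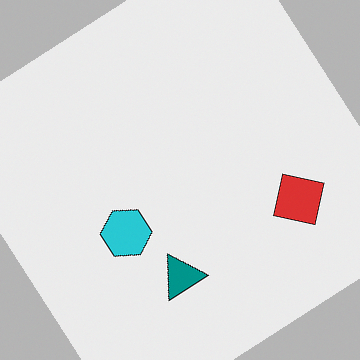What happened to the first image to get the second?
This is the original image rotated counter-clockwise by a large amount — several tens of degrees.

Every shape is tilted by the same angle and the image corners show triangular fill wedges — a whole-image rotation by a non-right angle.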